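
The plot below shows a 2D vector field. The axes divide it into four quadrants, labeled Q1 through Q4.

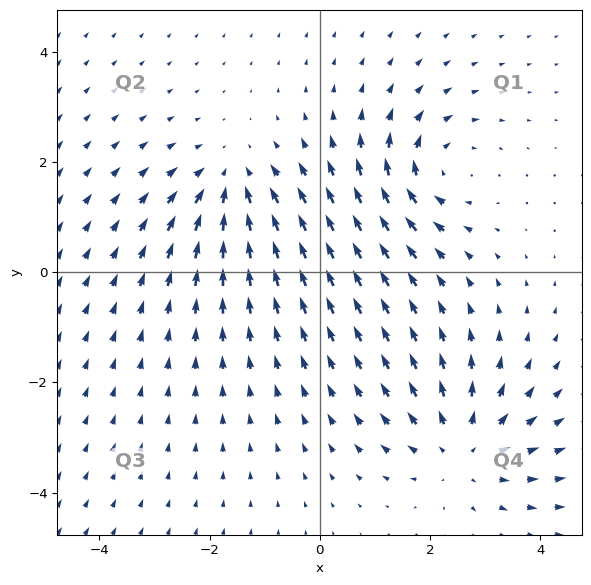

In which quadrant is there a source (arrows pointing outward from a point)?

Q4

The source sits at approximately (2.6, -3.2), which lies in quadrant Q4. The divergence there is about +4, positive as expected for a source.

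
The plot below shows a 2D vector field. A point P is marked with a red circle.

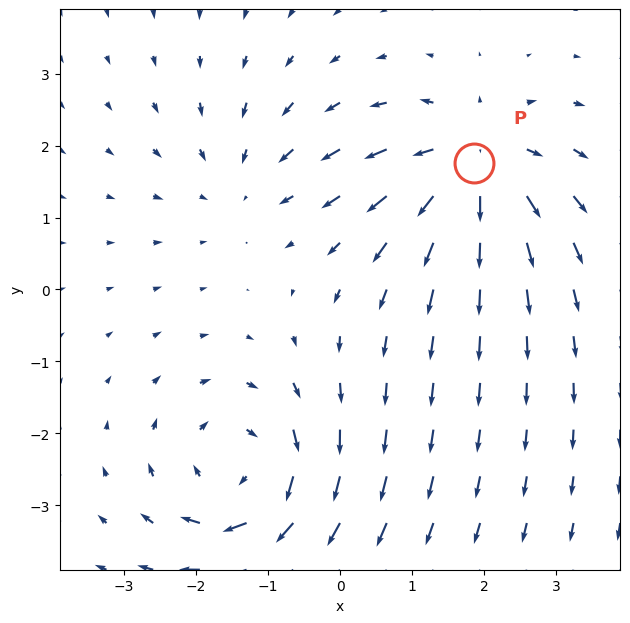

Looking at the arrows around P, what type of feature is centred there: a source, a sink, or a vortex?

source

At P (1.9, 1.8) the arrows spread outward. Divergence about +5, curl ≈0 — positive divergence with near-zero curl is a source.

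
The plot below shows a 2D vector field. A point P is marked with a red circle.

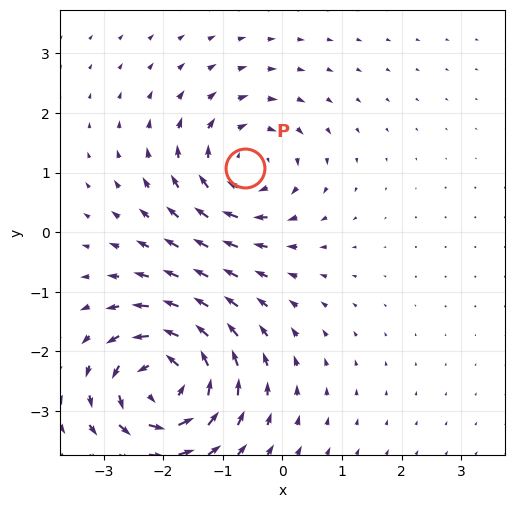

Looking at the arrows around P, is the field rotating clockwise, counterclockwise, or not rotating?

Near P at (-0.6, 1.1) the arrows circulate clockwise. The curl (z-component) there is about -3; negative curl means clockwise rotation.

clockwise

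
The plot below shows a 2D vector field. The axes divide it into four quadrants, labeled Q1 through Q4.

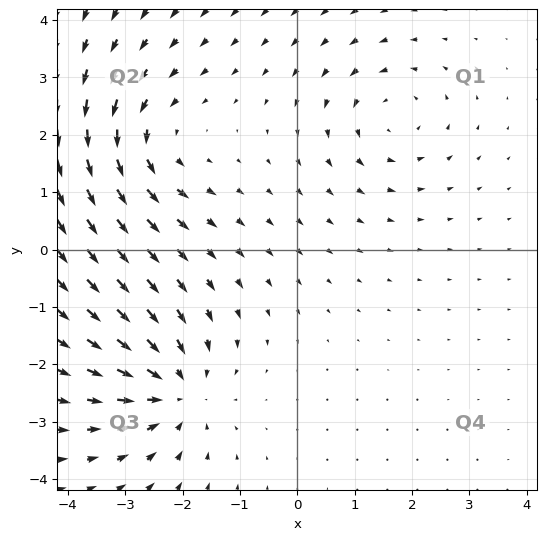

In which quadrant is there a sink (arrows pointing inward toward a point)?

The sink sits at approximately (-2.1, -2.5), which lies in quadrant Q3. The divergence there is about -5, negative as expected for a sink.

Q3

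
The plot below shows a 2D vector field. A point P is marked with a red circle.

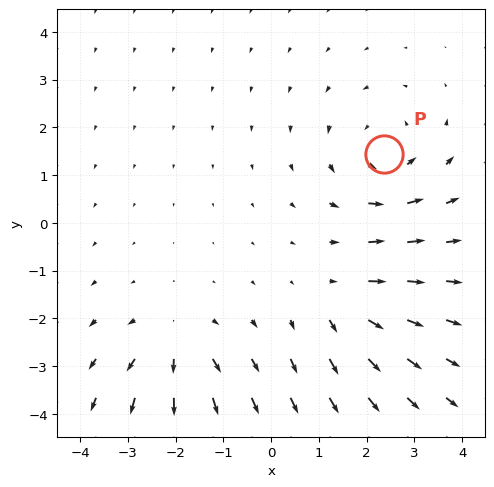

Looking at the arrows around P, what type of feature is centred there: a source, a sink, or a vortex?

At P (2.4, 1.4) the arrows circulate counterclockwise. Divergence ≈0, curl about +3 — near-zero divergence with nonzero curl is a vortex.

vortex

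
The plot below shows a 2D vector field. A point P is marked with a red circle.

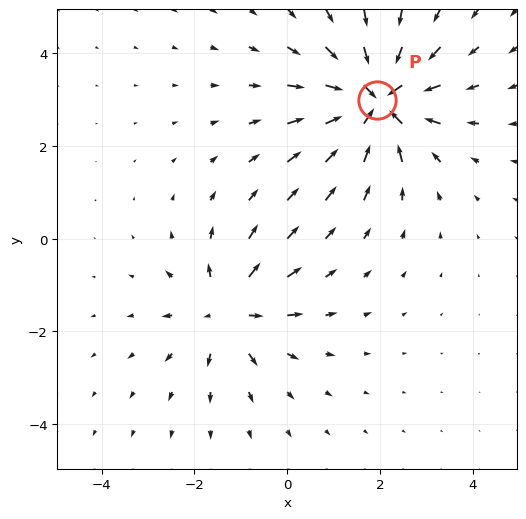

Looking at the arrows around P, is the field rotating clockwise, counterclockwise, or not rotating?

Near P at (1.9, 3.0) the arrows show no circulation. The curl there is ≈0.

not rotating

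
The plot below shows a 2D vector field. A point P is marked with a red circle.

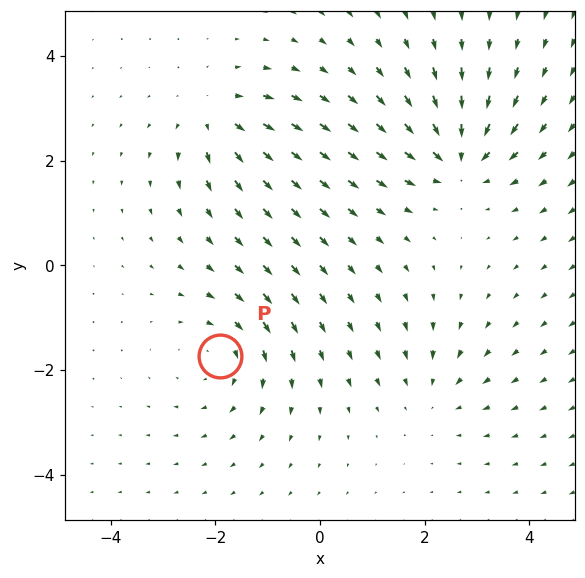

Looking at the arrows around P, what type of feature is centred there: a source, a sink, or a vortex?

vortex

At P (-1.9, -1.7) the arrows circulate clockwise. Divergence ≈0, curl about -4 — near-zero divergence with nonzero curl is a vortex.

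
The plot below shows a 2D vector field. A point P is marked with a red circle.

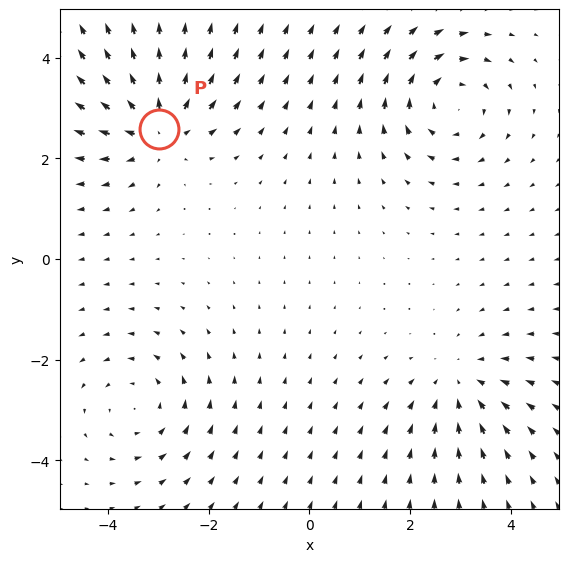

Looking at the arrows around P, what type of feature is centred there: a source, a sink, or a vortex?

At P (-3.0, 2.6) the arrows spread outward. Divergence about +4, curl ≈0 — positive divergence with near-zero curl is a source.

source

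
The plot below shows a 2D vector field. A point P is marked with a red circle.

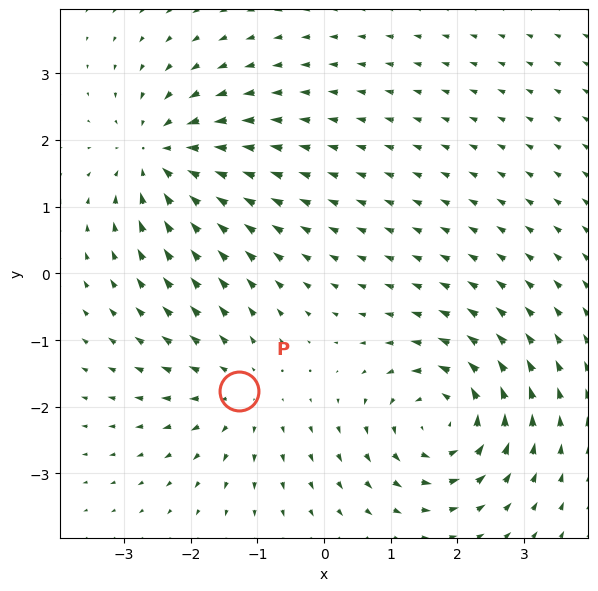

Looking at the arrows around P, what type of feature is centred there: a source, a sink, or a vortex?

source

At P (-1.3, -1.8) the arrows spread outward. Divergence about +4, curl ≈0 — positive divergence with near-zero curl is a source.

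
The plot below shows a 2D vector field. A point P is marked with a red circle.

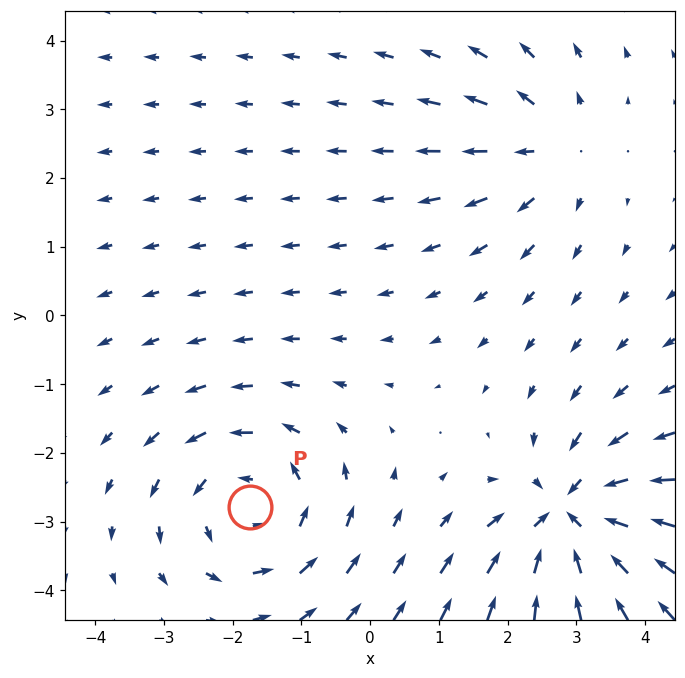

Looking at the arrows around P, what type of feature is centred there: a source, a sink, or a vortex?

At P (-1.8, -2.8) the arrows circulate counterclockwise. Divergence ≈0, curl about +4 — near-zero divergence with nonzero curl is a vortex.

vortex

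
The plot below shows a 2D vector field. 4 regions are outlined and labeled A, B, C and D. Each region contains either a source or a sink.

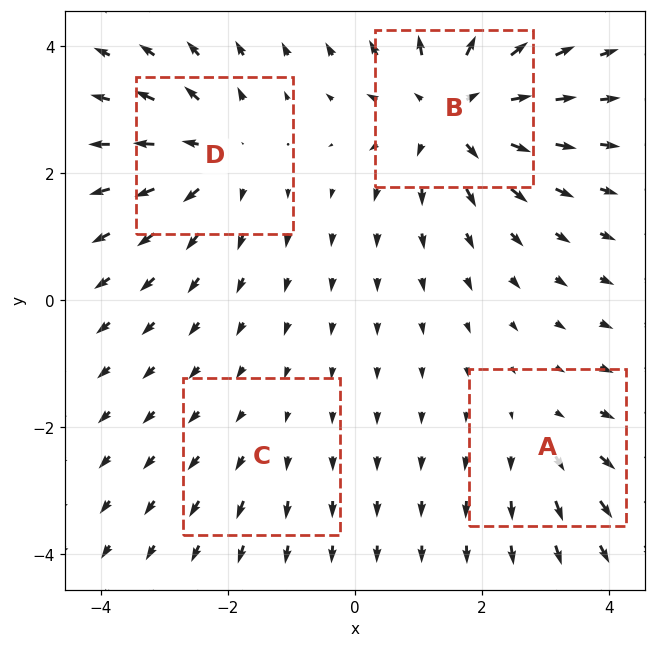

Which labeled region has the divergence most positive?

Divergence at each region's feature centre — A: about +3, B: about +6, C: about +2, D: about +5. Region B is most positive.

B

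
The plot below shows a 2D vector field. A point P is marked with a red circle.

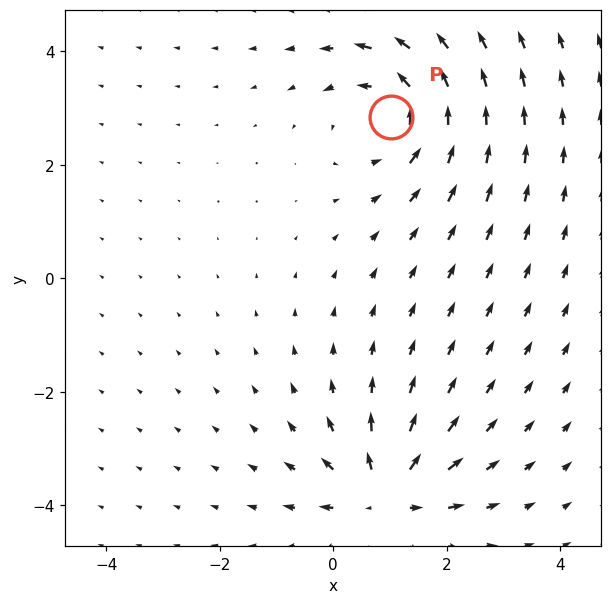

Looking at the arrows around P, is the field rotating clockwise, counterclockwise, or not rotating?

counterclockwise

Near P at (1.0, 2.8) the arrows circulate counterclockwise. The curl (z-component) there is about +3; positive curl means counterclockwise rotation.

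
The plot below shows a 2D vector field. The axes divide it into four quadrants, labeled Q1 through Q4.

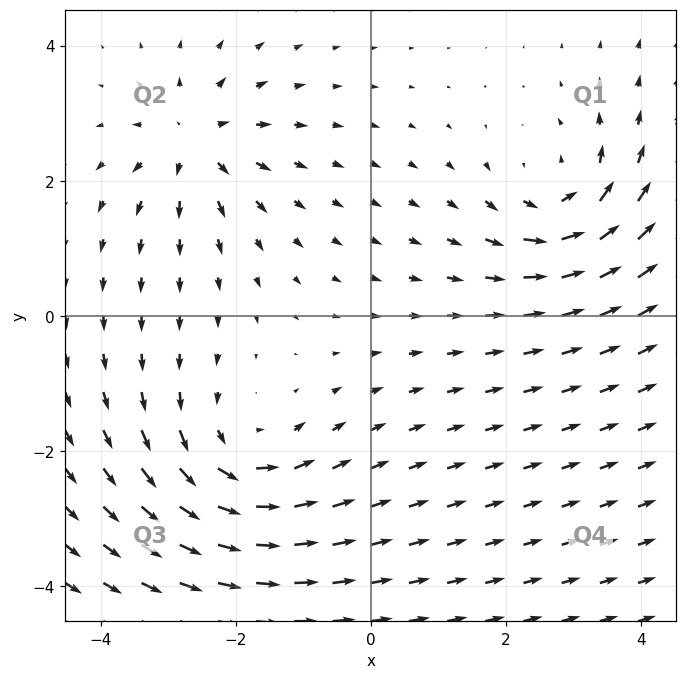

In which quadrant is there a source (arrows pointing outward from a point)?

The source sits at approximately (-2.6, 2.6), which lies in quadrant Q2. The divergence there is about +4, positive as expected for a source.

Q2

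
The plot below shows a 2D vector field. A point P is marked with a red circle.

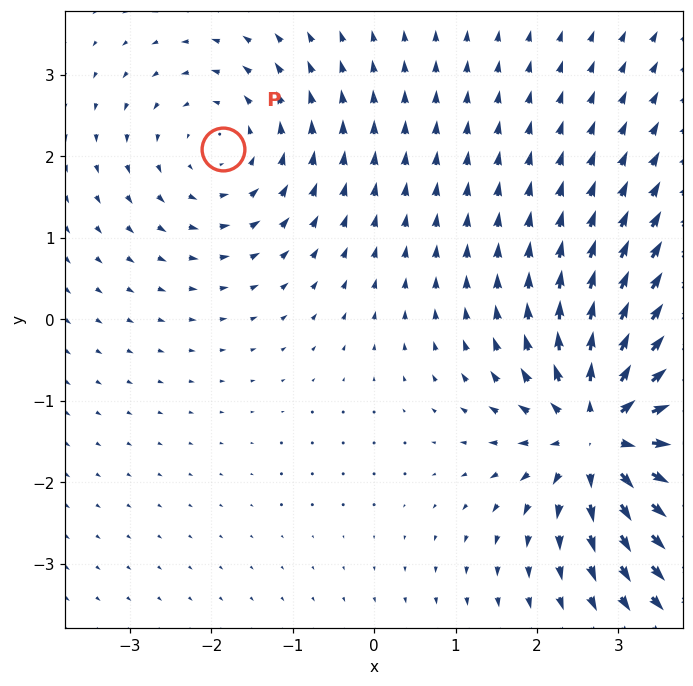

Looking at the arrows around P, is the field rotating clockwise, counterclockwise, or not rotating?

Near P at (-1.9, 2.1) the arrows circulate counterclockwise. The curl (z-component) there is about +3; positive curl means counterclockwise rotation.

counterclockwise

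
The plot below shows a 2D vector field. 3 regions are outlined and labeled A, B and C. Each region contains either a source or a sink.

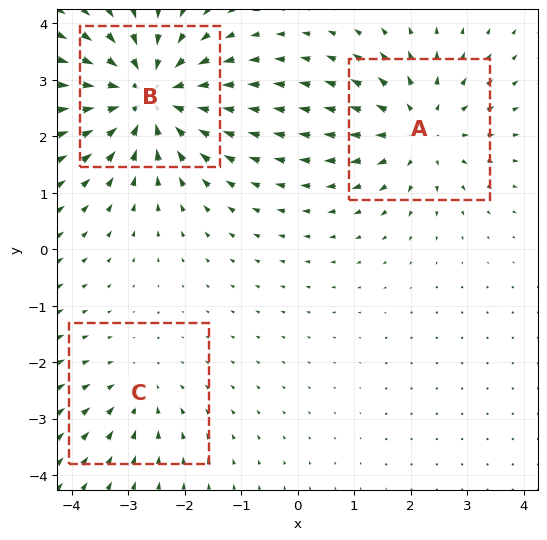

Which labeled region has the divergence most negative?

B

Divergence at each region's feature centre — A: about +3, B: about -5, C: about -2. Region B is most negative.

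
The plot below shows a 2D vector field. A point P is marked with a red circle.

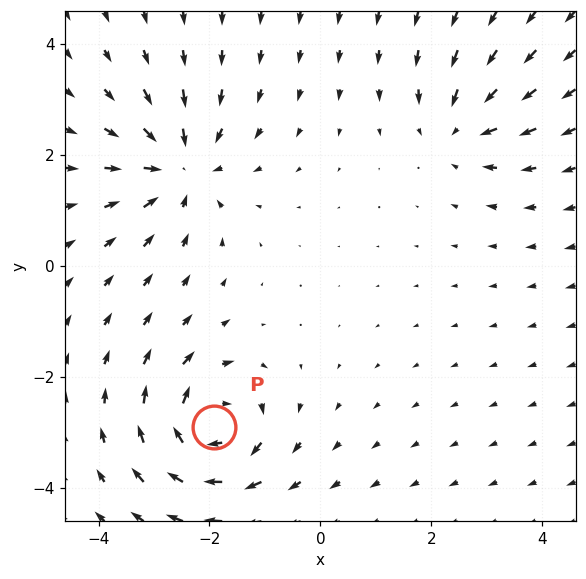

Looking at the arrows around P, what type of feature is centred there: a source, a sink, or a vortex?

vortex

At P (-1.9, -2.9) the arrows circulate clockwise. Divergence ≈0, curl about -7 — near-zero divergence with nonzero curl is a vortex.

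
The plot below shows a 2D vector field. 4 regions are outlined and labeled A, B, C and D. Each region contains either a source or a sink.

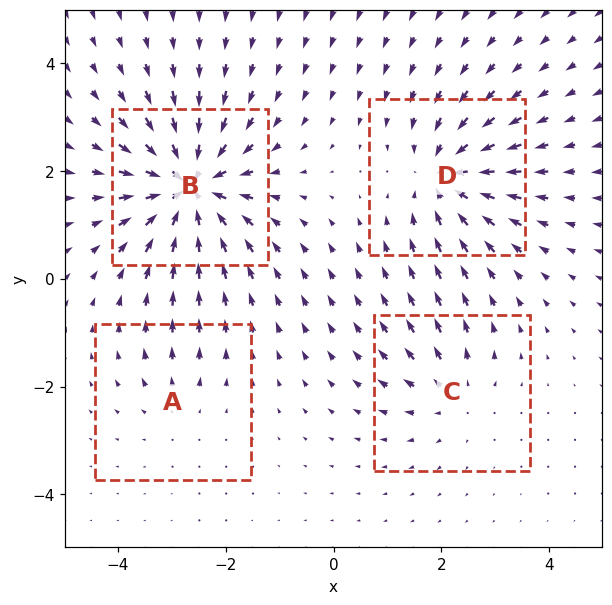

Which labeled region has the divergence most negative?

B

Divergence at each region's feature centre — A: about +2, B: about -9, C: about +4, D: about -6. Region B is most negative.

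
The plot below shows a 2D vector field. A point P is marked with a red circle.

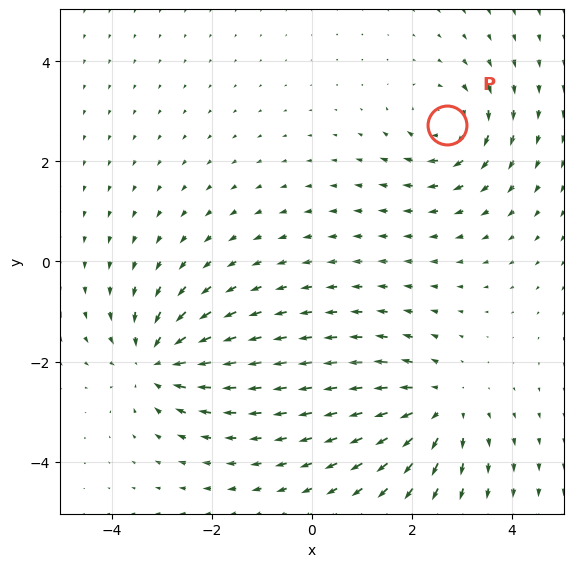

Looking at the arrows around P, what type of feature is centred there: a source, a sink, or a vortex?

vortex

At P (2.7, 2.7) the arrows circulate clockwise. Divergence ≈0, curl about -4 — near-zero divergence with nonzero curl is a vortex.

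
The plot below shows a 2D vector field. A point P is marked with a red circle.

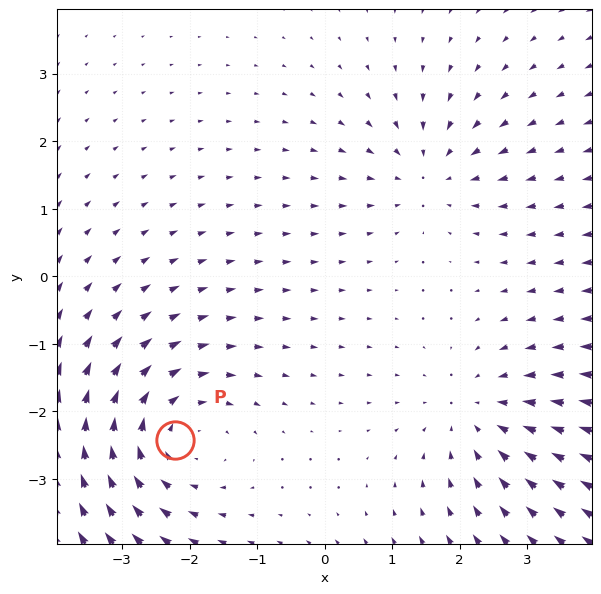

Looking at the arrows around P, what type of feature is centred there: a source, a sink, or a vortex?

vortex

At P (-2.2, -2.4) the arrows circulate clockwise. Divergence ≈0, curl about -3 — near-zero divergence with nonzero curl is a vortex.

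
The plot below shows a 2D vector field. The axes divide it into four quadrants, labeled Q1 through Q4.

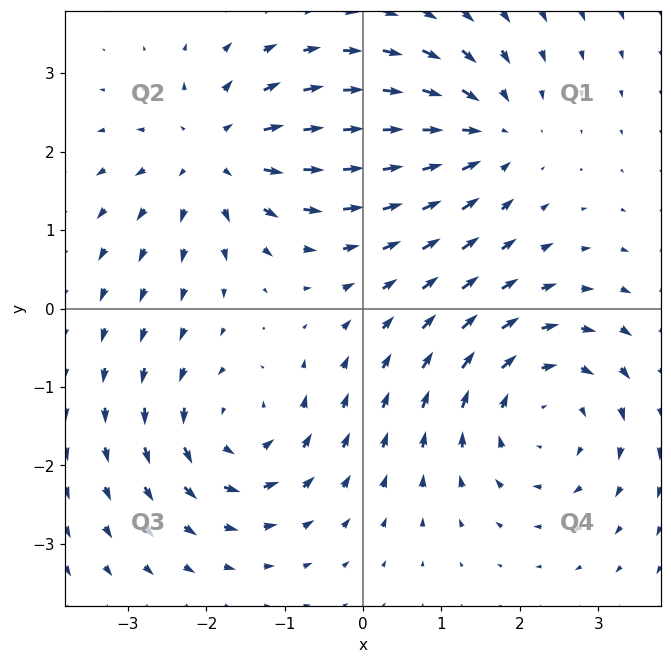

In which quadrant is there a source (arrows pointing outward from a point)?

The source sits at approximately (-1.9, 2.0), which lies in quadrant Q2. The divergence there is about +4, positive as expected for a source.

Q2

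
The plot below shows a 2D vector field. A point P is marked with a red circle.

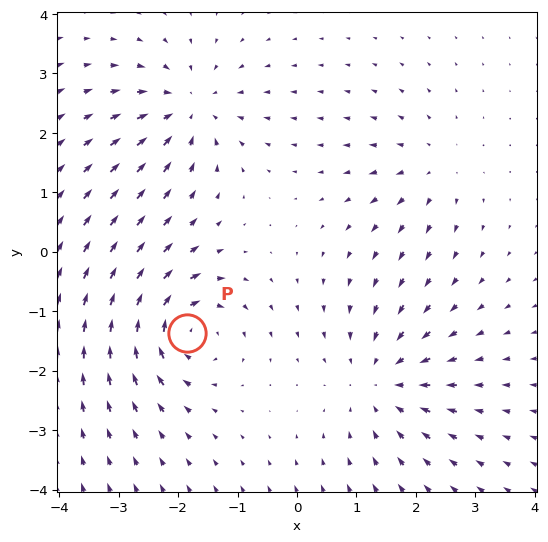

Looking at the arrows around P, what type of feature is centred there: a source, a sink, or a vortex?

At P (-1.8, -1.4) the arrows circulate clockwise. Divergence ≈0, curl about -7 — near-zero divergence with nonzero curl is a vortex.

vortex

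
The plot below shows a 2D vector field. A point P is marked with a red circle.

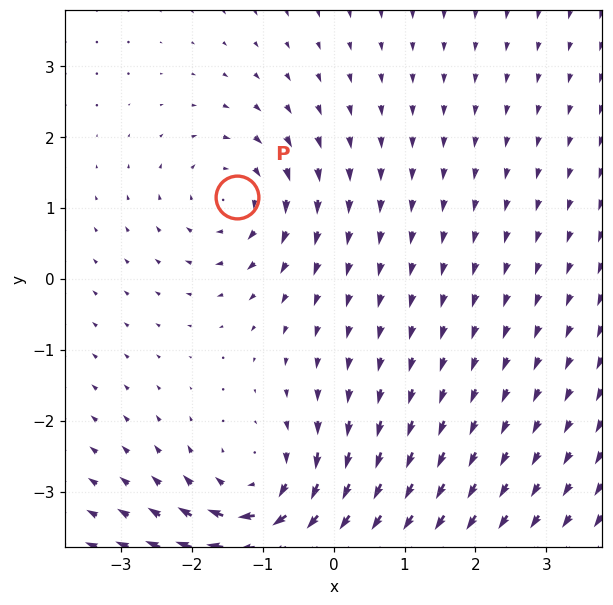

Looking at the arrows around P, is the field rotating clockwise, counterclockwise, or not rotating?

Near P at (-1.4, 1.2) the arrows circulate clockwise. The curl (z-component) there is about -3; negative curl means clockwise rotation.

clockwise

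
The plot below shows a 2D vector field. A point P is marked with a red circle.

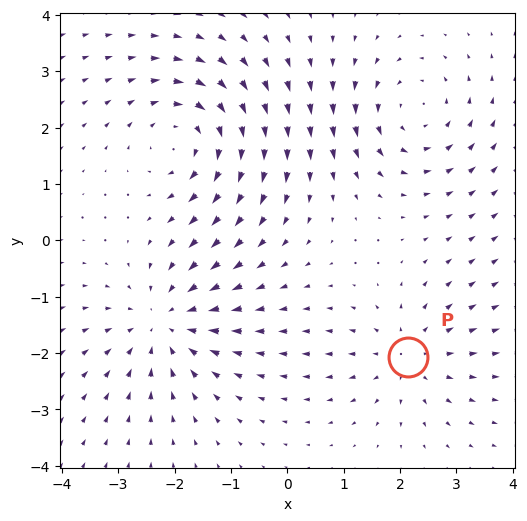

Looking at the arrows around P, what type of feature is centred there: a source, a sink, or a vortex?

source

At P (2.1, -2.1) the arrows spread outward. Divergence about +3, curl ≈0 — positive divergence with near-zero curl is a source.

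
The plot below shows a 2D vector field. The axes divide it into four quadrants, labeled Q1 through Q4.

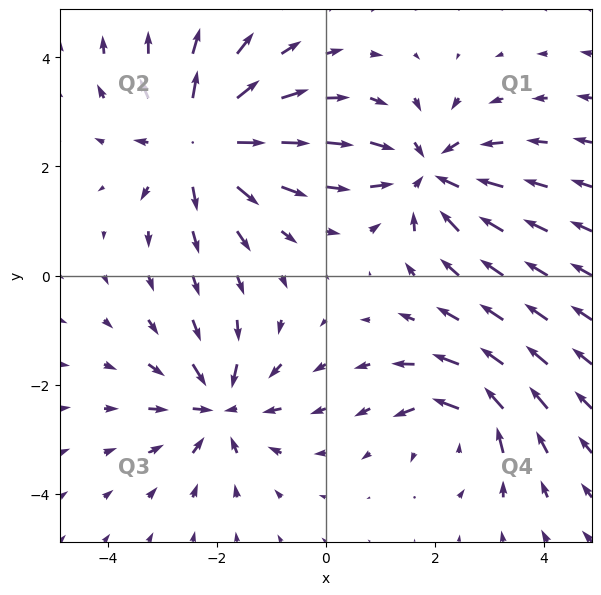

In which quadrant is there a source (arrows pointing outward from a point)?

Q2

The source sits at approximately (-2.3, 2.5), which lies in quadrant Q2. The divergence there is about +4, positive as expected for a source.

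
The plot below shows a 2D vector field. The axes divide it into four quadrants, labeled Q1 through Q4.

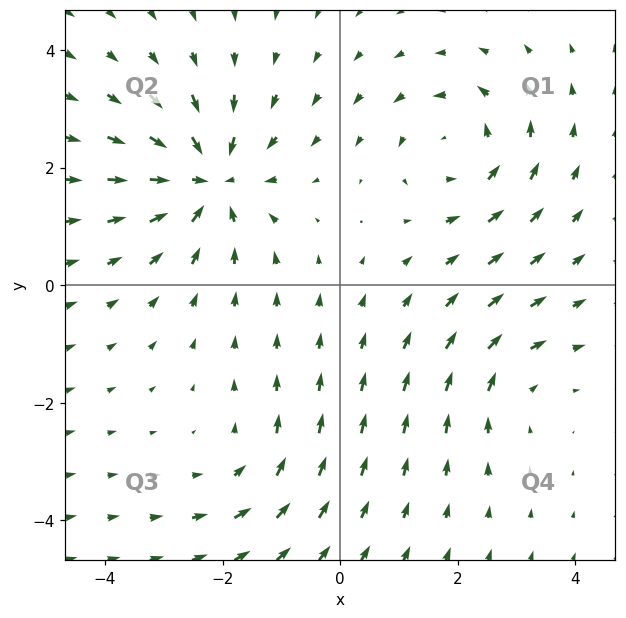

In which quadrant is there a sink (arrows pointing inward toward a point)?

Q2

The sink sits at approximately (-2.2, 1.8), which lies in quadrant Q2. The divergence there is about -6, negative as expected for a sink.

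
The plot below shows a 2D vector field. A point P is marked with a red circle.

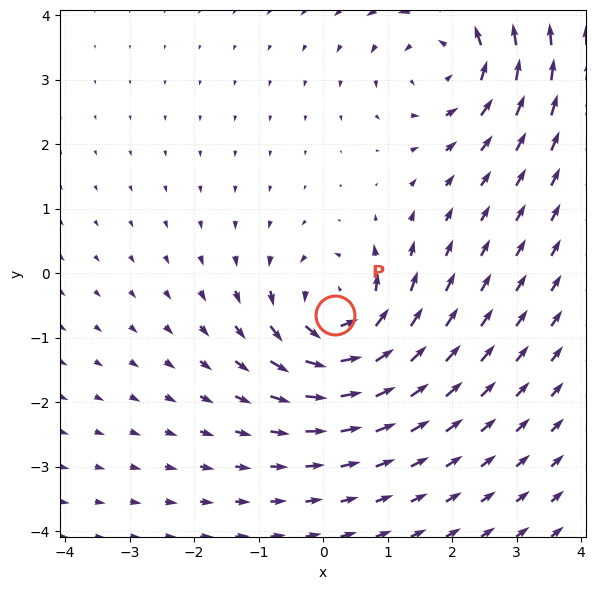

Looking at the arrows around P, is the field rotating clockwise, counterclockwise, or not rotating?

counterclockwise

Near P at (0.2, -0.6) the arrows circulate counterclockwise. The curl (z-component) there is about +7; positive curl means counterclockwise rotation.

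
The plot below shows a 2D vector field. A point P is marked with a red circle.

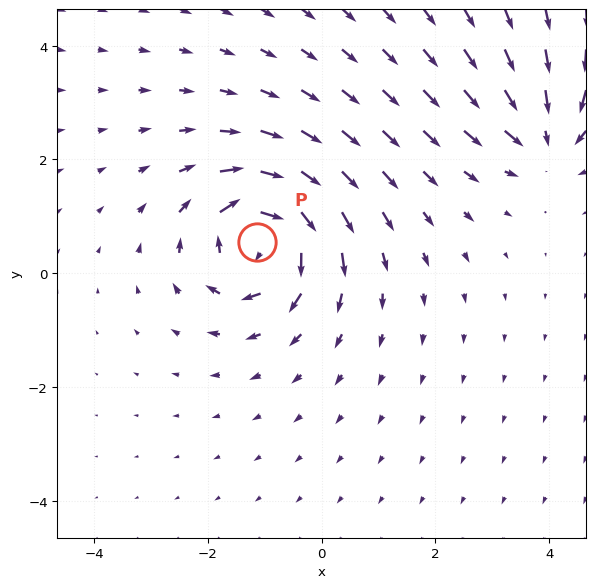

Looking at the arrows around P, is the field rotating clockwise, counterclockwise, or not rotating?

Near P at (-1.1, 0.6) the arrows circulate clockwise. The curl (z-component) there is about -6; negative curl means clockwise rotation.

clockwise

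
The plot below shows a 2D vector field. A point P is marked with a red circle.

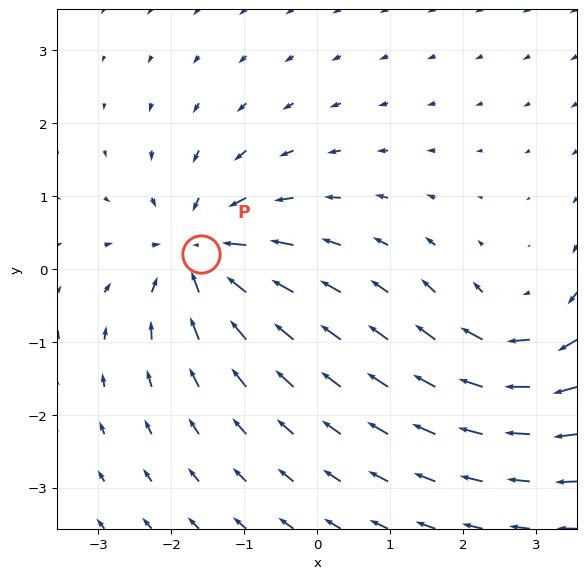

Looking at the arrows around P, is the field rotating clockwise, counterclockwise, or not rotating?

not rotating

Near P at (-1.6, 0.2) the arrows show no circulation. The curl there is ≈0.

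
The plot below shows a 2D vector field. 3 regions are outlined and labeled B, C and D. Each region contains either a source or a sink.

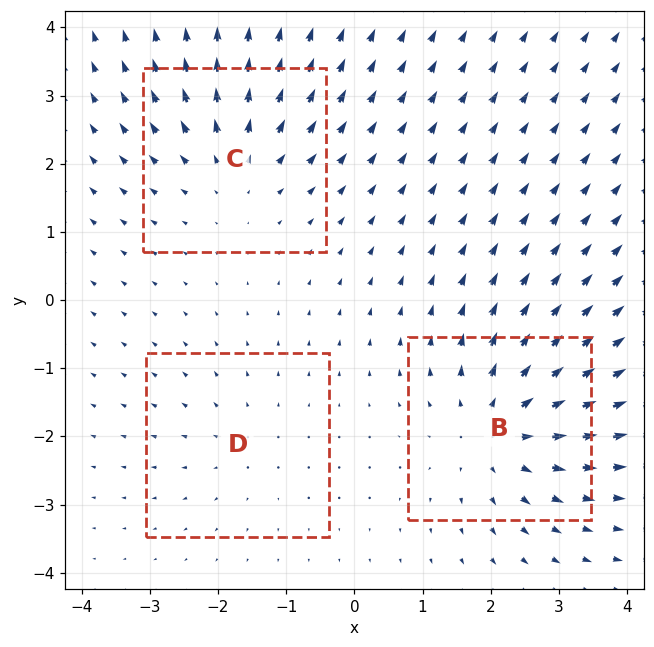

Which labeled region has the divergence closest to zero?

Divergence at each region's feature centre — B: about +4, C: about +3, D: about +2. Region D is closest to zero.

D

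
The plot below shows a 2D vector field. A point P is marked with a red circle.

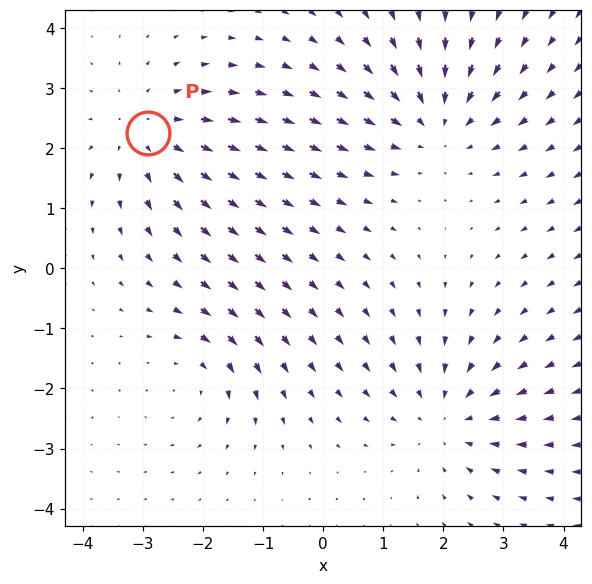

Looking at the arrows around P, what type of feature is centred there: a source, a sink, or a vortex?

At P (-2.9, 2.2) the arrows spread outward. Divergence about +3, curl ≈0 — positive divergence with near-zero curl is a source.

source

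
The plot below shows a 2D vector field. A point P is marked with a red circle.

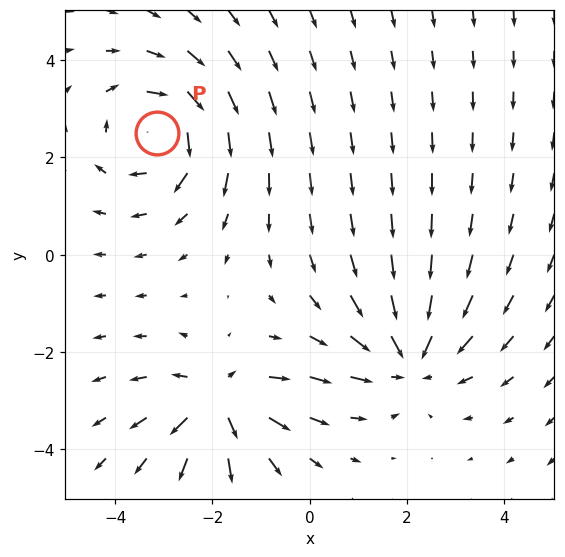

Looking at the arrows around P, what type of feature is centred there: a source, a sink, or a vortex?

vortex

At P (-3.1, 2.5) the arrows circulate clockwise. Divergence ≈0, curl about -4 — near-zero divergence with nonzero curl is a vortex.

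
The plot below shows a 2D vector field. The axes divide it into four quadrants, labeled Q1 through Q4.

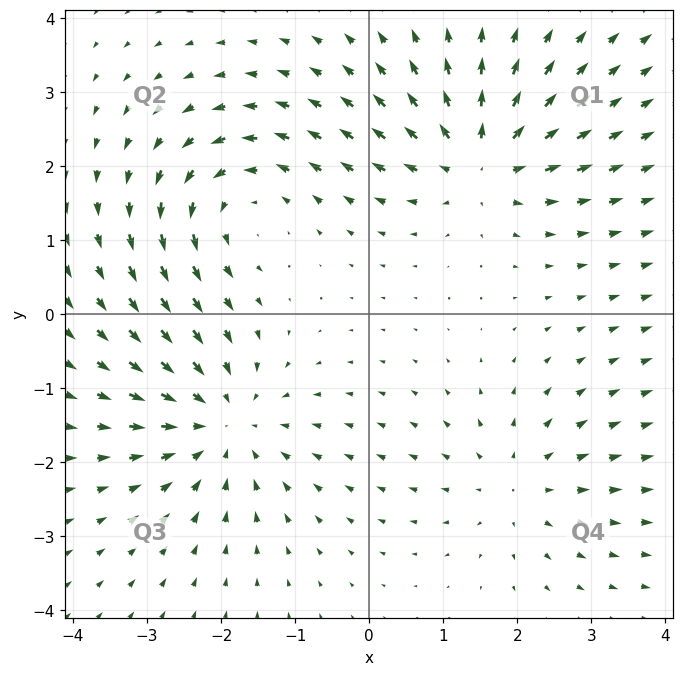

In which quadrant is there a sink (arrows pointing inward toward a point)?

Q3

The sink sits at approximately (-2.0, -1.5), which lies in quadrant Q3. The divergence there is about -4, negative as expected for a sink.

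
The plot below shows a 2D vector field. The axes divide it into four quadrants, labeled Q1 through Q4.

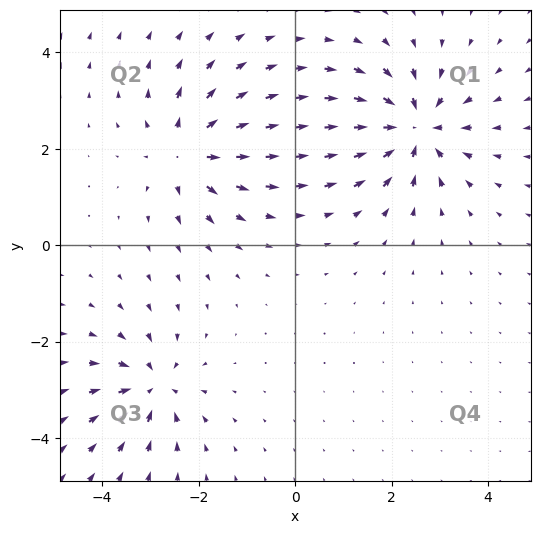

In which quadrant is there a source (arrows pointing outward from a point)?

The source sits at approximately (-2.2, 1.9), which lies in quadrant Q2. The divergence there is about +5, positive as expected for a source.

Q2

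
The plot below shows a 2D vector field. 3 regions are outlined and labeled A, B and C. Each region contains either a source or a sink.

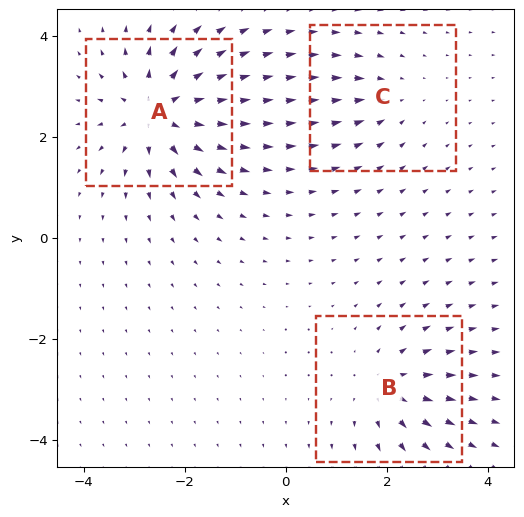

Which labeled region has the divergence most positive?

A

Divergence at each region's feature centre — A: about +6, B: about +4, C: about -2. Region A is most positive.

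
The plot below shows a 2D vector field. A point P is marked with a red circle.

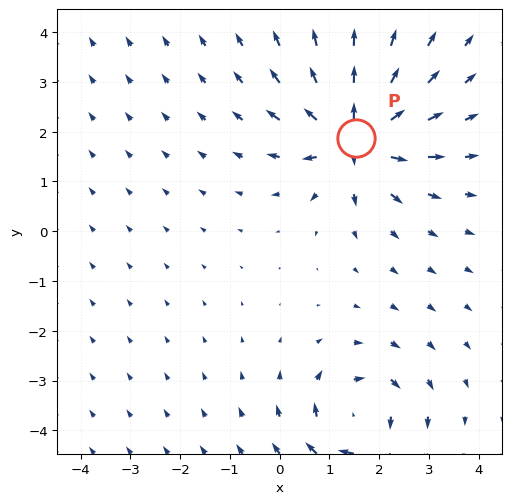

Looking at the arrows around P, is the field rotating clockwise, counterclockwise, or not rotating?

not rotating

Near P at (1.5, 1.9) the arrows show no circulation. The curl there is ≈0.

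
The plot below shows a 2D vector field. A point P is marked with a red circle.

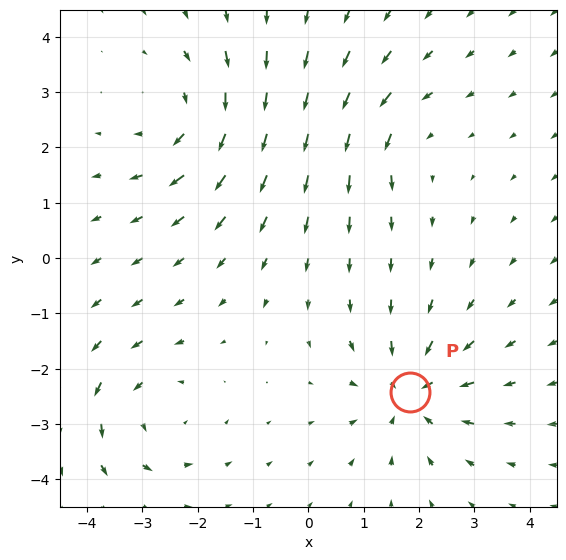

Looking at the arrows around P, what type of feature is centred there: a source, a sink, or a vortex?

sink

At P (1.8, -2.4) the arrows converge inward. Divergence about -5, curl ≈0 — negative divergence with near-zero curl is a sink.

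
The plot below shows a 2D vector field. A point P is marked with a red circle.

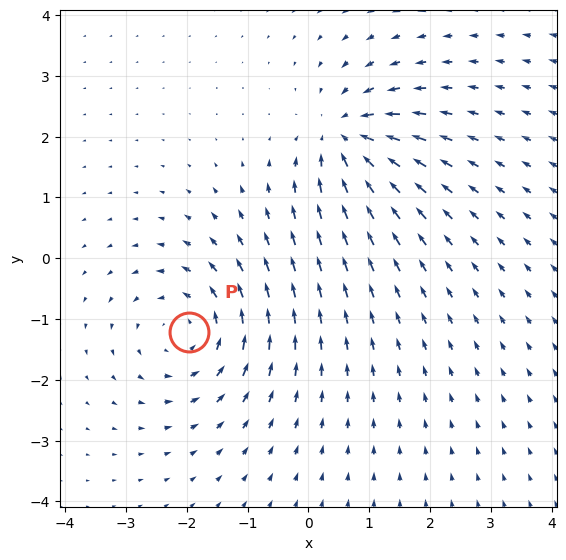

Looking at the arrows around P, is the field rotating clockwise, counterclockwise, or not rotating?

Near P at (-2.0, -1.2) the arrows circulate counterclockwise. The curl (z-component) there is about +4; positive curl means counterclockwise rotation.

counterclockwise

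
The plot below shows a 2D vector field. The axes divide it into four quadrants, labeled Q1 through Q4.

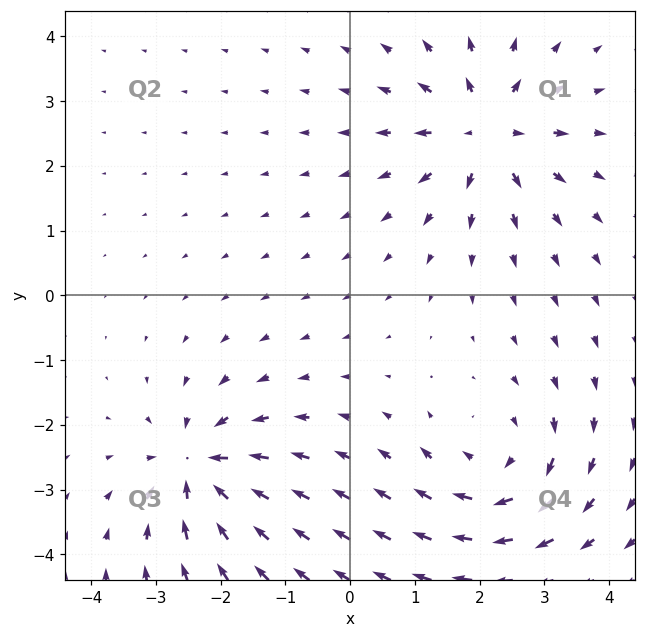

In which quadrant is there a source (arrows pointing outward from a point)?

Q1

The source sits at approximately (2.1, 2.5), which lies in quadrant Q1. The divergence there is about +5, positive as expected for a source.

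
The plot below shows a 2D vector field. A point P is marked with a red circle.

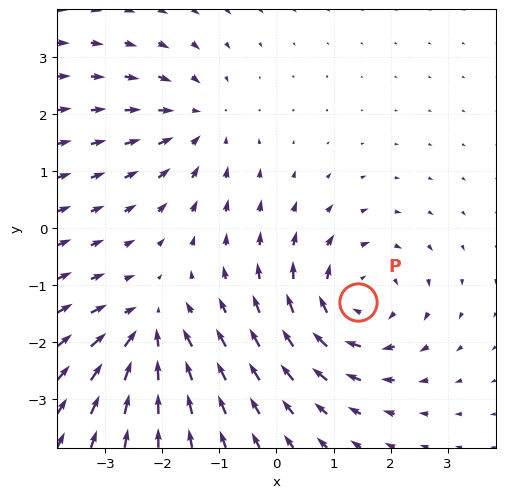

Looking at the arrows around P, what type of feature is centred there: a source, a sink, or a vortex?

At P (1.4, -1.3) the arrows circulate clockwise. Divergence ≈0, curl about -4 — near-zero divergence with nonzero curl is a vortex.

vortex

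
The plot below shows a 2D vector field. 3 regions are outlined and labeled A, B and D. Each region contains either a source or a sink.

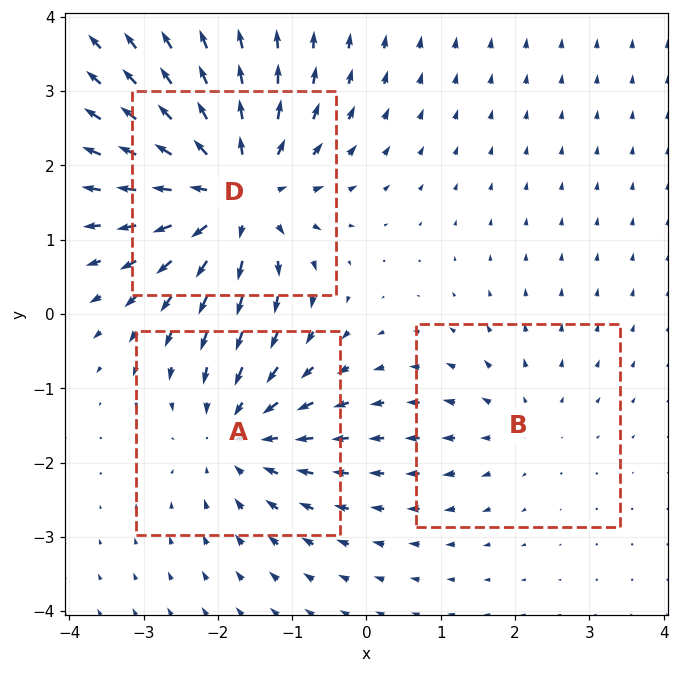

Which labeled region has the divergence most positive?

D

Divergence at each region's feature centre — A: about -3, B: about +2, D: about +5. Region D is most positive.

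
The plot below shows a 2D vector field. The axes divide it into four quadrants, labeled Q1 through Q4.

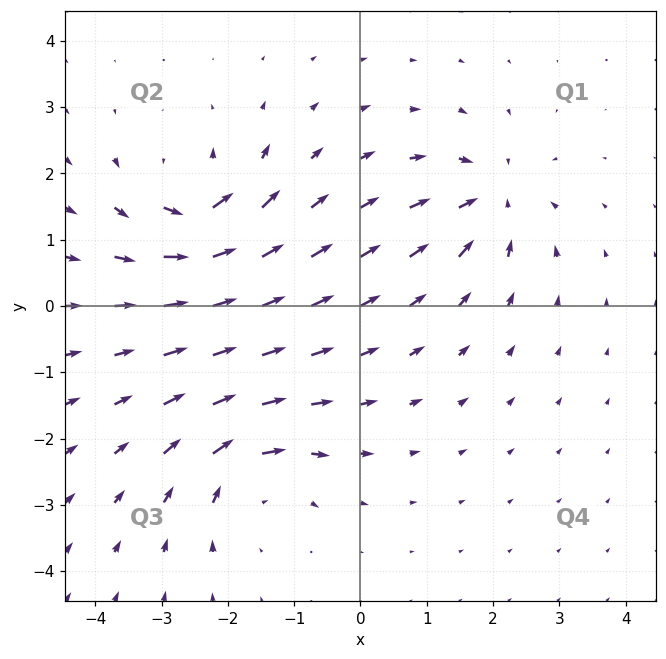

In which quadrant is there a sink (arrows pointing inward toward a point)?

The sink sits at approximately (2.0, 1.6), which lies in quadrant Q1. The divergence there is about -5, negative as expected for a sink.

Q1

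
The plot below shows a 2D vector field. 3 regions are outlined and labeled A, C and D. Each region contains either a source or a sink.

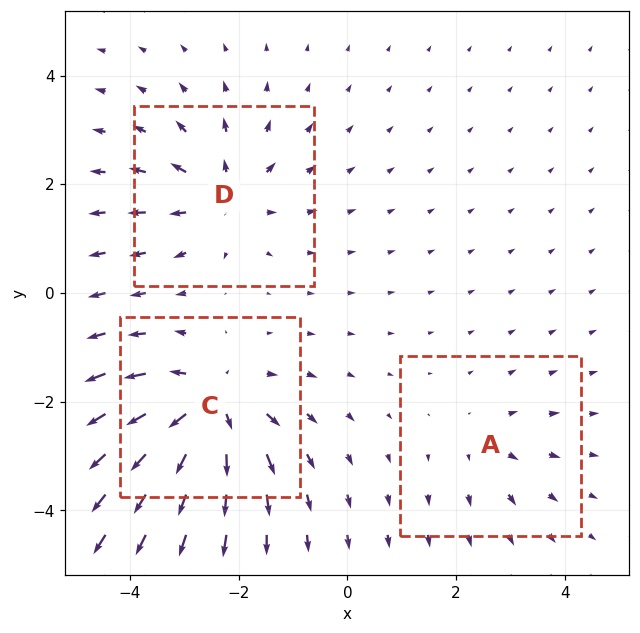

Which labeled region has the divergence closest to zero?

A

Divergence at each region's feature centre — A: about +2, C: about +5, D: about +4. Region A is closest to zero.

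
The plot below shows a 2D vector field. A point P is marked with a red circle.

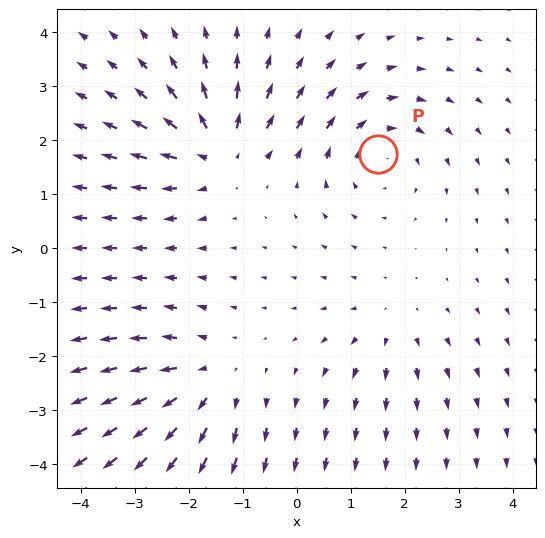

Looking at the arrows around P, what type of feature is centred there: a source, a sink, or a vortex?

vortex

At P (1.5, 1.7) the arrows circulate clockwise. Divergence ≈0, curl about -4 — near-zero divergence with nonzero curl is a vortex.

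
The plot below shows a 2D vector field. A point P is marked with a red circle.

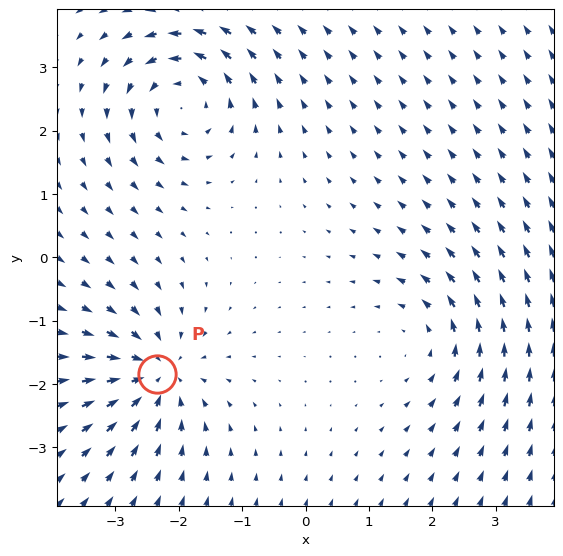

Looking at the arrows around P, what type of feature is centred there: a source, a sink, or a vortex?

At P (-2.3, -1.8) the arrows converge inward. Divergence about -5, curl ≈0 — negative divergence with near-zero curl is a sink.

sink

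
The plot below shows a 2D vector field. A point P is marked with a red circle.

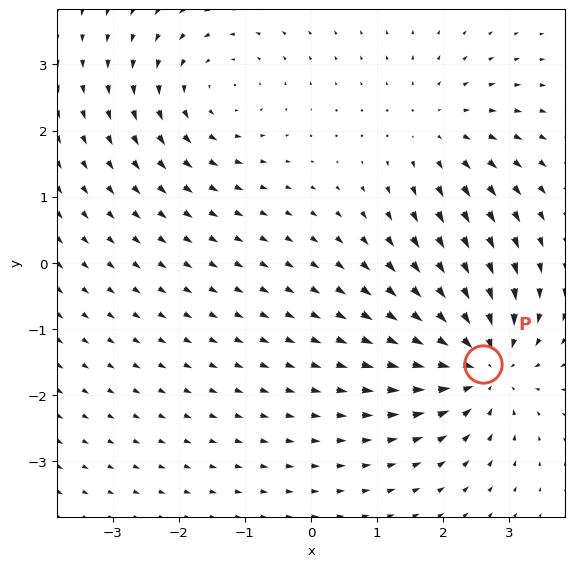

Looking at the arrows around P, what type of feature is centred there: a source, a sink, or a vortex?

sink

At P (2.6, -1.5) the arrows converge inward. Divergence about -5, curl ≈0 — negative divergence with near-zero curl is a sink.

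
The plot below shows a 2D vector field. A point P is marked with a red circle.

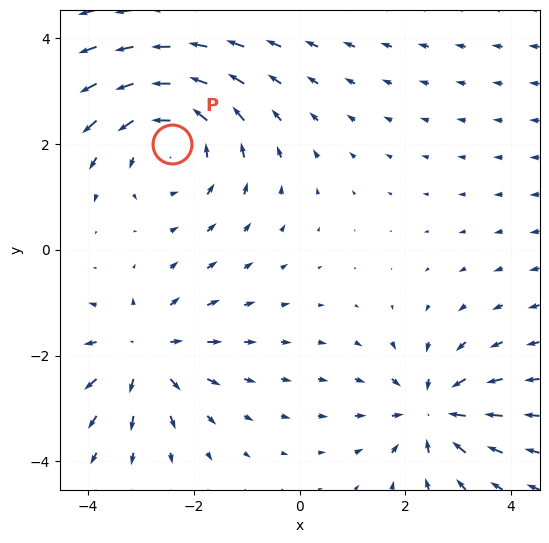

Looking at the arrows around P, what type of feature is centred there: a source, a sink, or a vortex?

At P (-2.4, 2.0) the arrows circulate counterclockwise. Divergence ≈0, curl about +3 — near-zero divergence with nonzero curl is a vortex.

vortex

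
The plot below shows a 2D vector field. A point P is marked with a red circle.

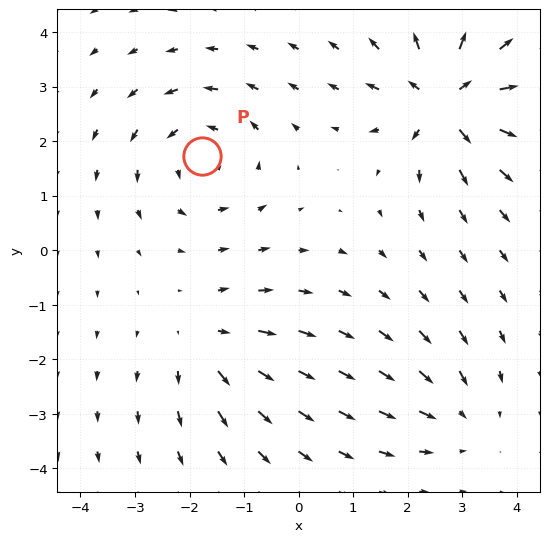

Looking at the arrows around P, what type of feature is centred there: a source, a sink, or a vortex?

At P (-1.8, 1.7) the arrows circulate counterclockwise. Divergence ≈0, curl about +4 — near-zero divergence with nonzero curl is a vortex.

vortex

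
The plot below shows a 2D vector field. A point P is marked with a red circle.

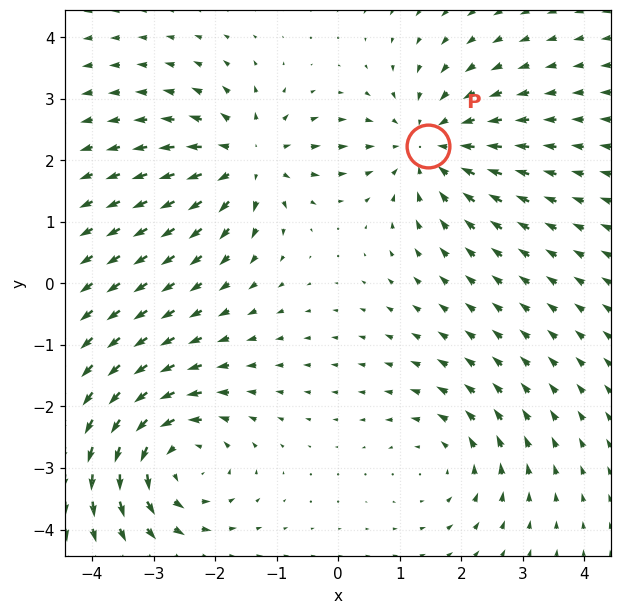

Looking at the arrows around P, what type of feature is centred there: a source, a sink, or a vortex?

sink

At P (1.5, 2.2) the arrows converge inward. Divergence about -4, curl ≈0 — negative divergence with near-zero curl is a sink.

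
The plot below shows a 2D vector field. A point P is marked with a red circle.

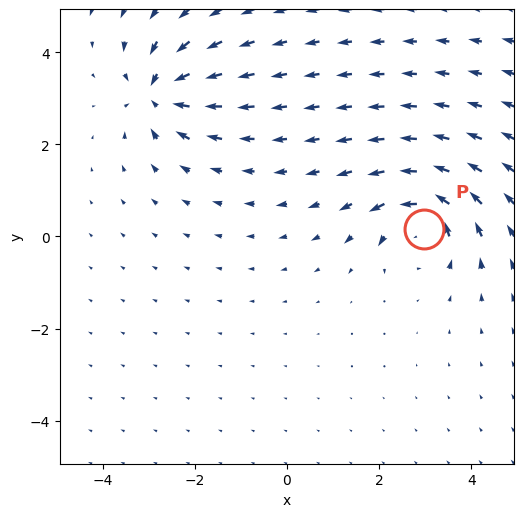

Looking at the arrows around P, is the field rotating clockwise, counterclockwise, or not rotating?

counterclockwise

Near P at (3.0, 0.2) the arrows circulate counterclockwise. The curl (z-component) there is about +5; positive curl means counterclockwise rotation.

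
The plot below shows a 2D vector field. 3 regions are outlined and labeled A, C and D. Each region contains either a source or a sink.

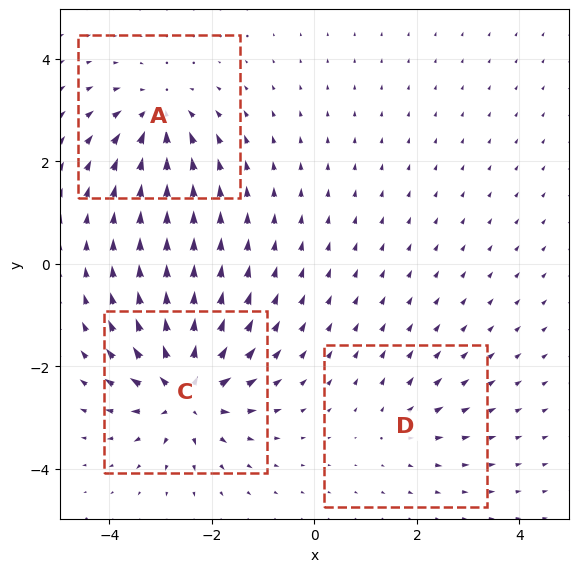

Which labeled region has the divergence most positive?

Divergence at each region's feature centre — A: about -4, C: about +6, D: about +2. Region C is most positive.

C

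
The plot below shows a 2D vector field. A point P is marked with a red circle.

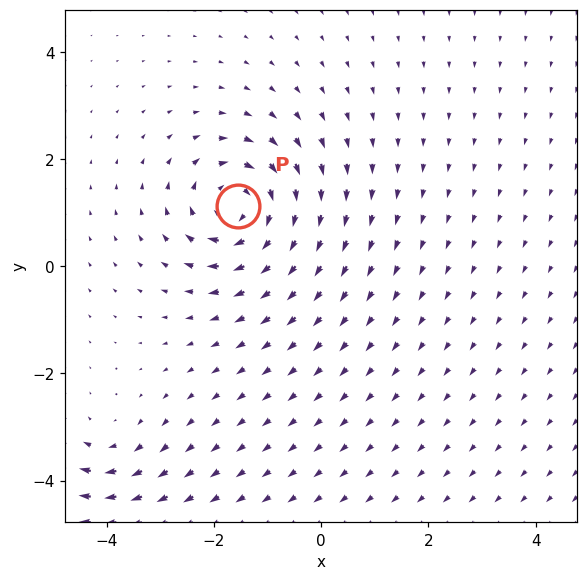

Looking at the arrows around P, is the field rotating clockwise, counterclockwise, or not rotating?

clockwise

Near P at (-1.6, 1.1) the arrows circulate clockwise. The curl (z-component) there is about -6; negative curl means clockwise rotation.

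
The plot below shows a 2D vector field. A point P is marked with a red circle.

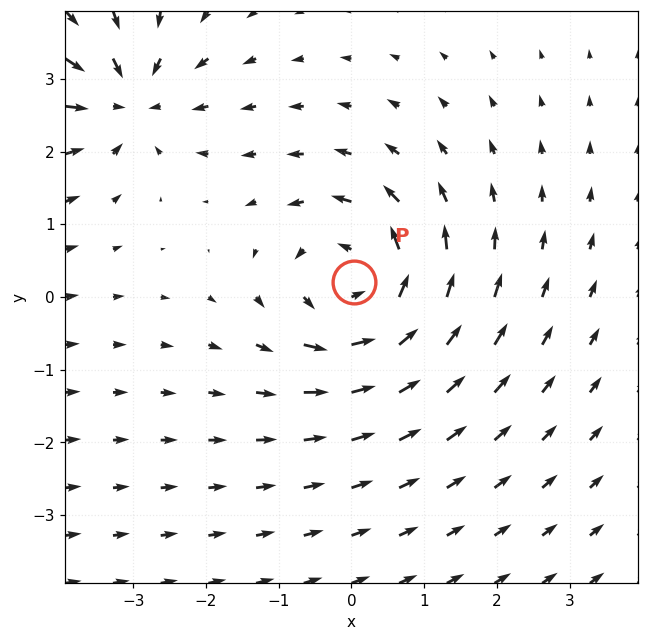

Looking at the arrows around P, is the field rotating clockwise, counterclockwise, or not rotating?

Near P at (0.0, 0.2) the arrows circulate counterclockwise. The curl (z-component) there is about +5; positive curl means counterclockwise rotation.

counterclockwise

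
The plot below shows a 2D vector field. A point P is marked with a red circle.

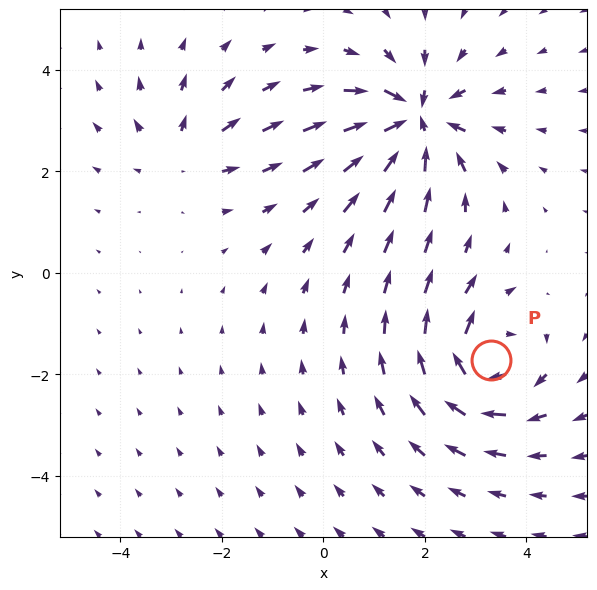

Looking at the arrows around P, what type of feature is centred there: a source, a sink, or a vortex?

vortex

At P (3.3, -1.7) the arrows circulate clockwise. Divergence ≈0, curl about -6 — near-zero divergence with nonzero curl is a vortex.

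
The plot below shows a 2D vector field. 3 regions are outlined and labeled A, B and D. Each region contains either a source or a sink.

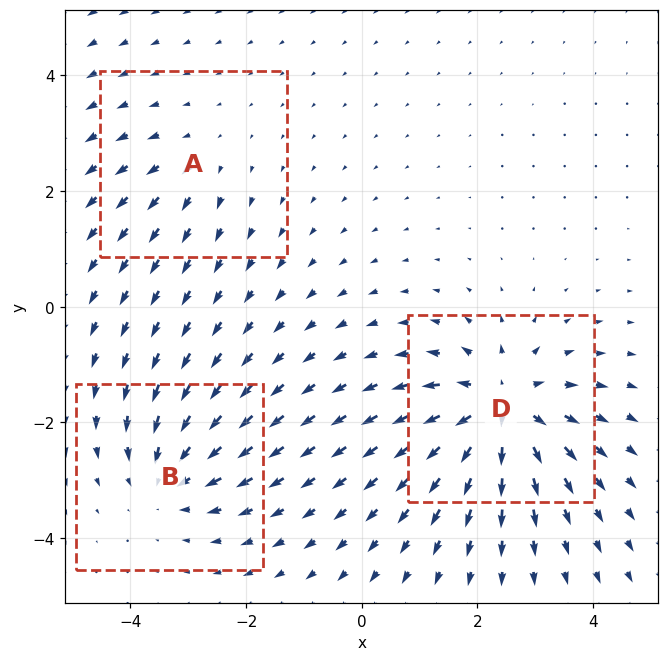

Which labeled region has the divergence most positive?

Divergence at each region's feature centre — A: about +2, B: about -3, D: about +6. Region D is most positive.

D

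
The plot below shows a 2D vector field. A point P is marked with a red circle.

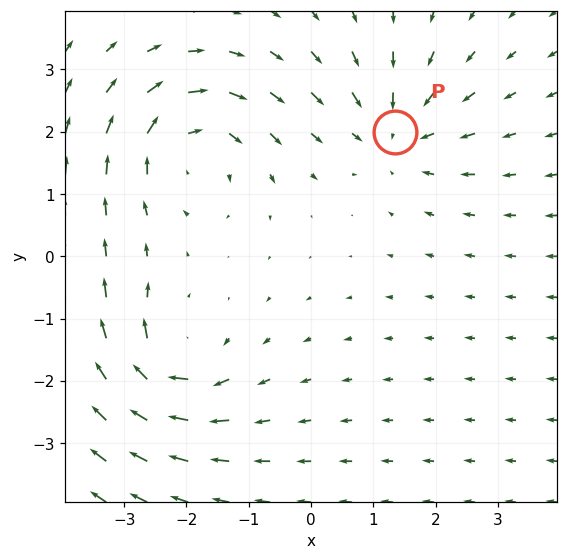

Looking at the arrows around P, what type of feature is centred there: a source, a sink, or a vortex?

sink

At P (1.4, 2.0) the arrows converge inward. Divergence about -3, curl ≈0 — negative divergence with near-zero curl is a sink.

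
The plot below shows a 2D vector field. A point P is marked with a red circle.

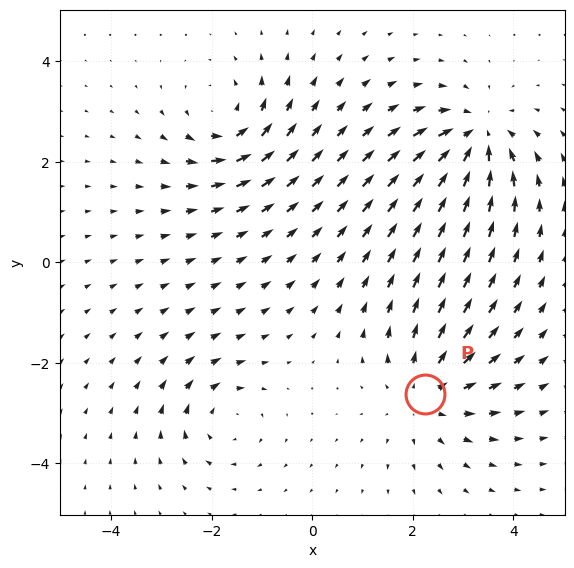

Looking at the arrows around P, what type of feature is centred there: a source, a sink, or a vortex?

source

At P (2.2, -2.6) the arrows spread outward. Divergence about +4, curl ≈0 — positive divergence with near-zero curl is a source.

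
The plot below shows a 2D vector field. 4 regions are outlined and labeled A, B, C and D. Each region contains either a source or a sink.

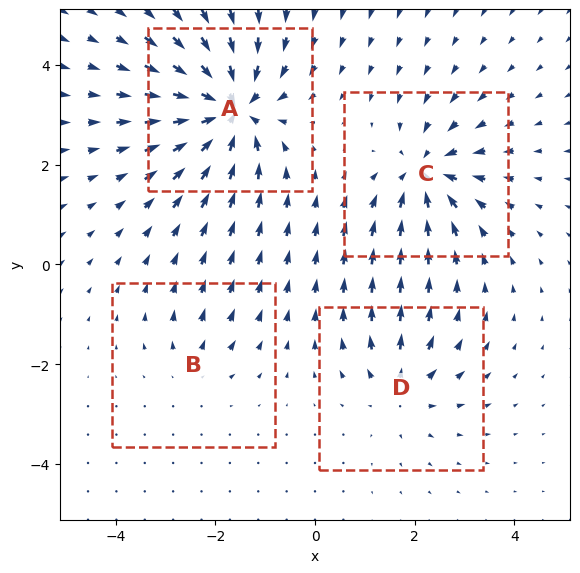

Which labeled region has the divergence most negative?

A

Divergence at each region's feature centre — A: about -8, B: about +3, C: about -6, D: about +4. Region A is most negative.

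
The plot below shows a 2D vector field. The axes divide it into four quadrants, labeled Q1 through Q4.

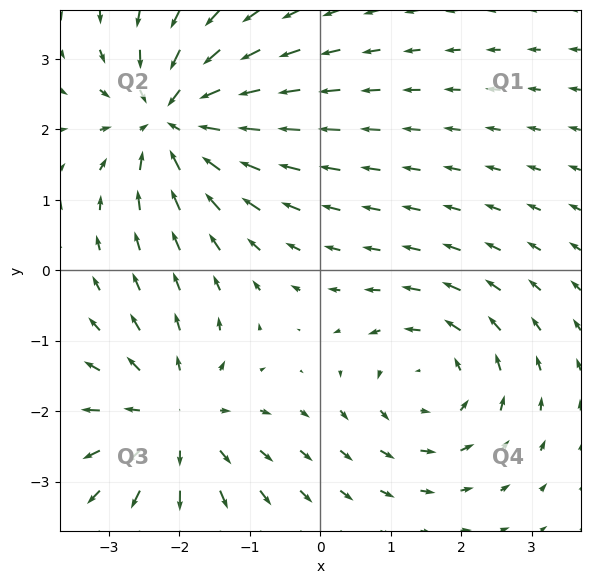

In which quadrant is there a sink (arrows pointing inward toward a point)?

The sink sits at approximately (-2.1, 2.1), which lies in quadrant Q2. The divergence there is about -4, negative as expected for a sink.

Q2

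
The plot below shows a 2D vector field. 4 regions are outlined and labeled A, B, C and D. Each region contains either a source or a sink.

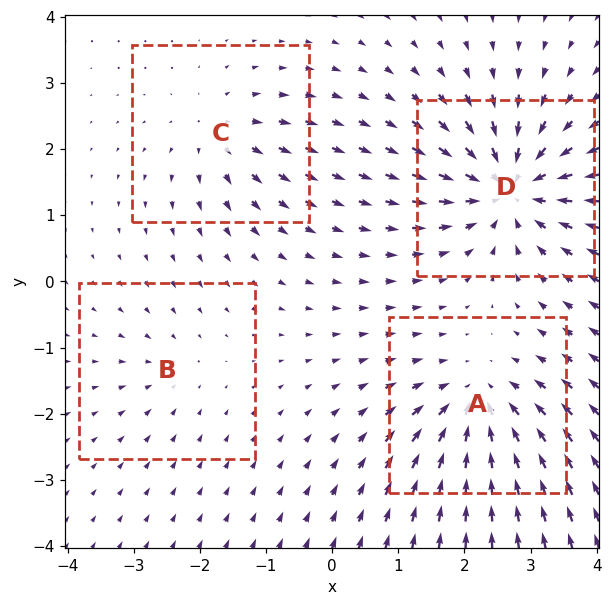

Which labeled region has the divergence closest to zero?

B

Divergence at each region's feature centre — A: about -6, B: about -2, C: about +4, D: about -8. Region B is closest to zero.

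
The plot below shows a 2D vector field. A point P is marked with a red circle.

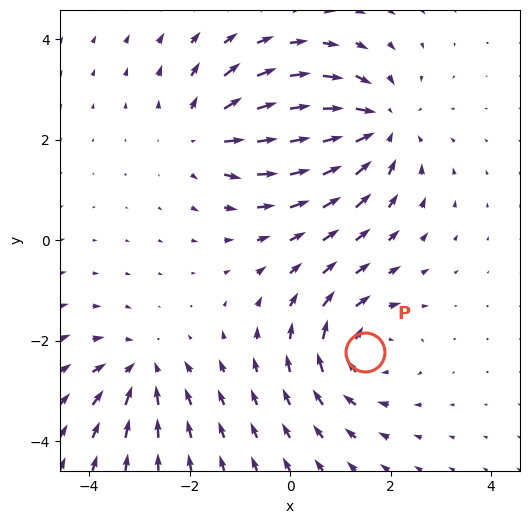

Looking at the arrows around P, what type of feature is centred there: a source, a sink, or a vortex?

vortex

At P (1.5, -2.2) the arrows circulate clockwise. Divergence ≈0, curl about -4 — near-zero divergence with nonzero curl is a vortex.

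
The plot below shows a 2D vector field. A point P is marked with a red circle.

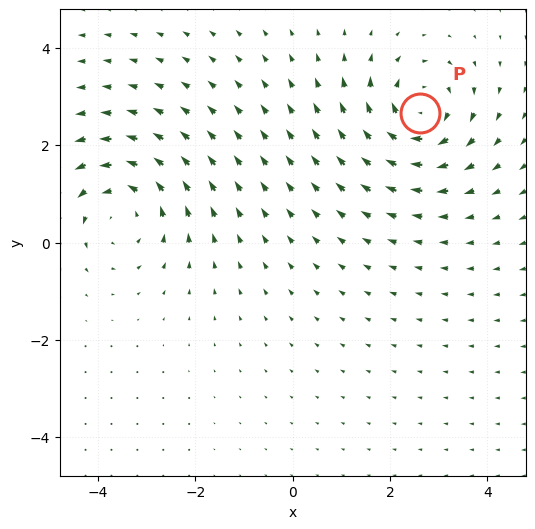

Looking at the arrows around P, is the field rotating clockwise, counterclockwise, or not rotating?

clockwise

Near P at (2.6, 2.7) the arrows circulate clockwise. The curl (z-component) there is about -3; negative curl means clockwise rotation.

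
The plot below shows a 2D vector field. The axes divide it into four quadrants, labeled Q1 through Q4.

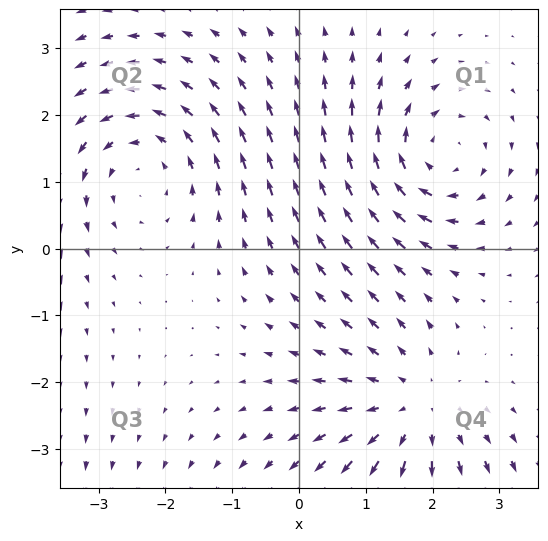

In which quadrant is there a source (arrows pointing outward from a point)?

Q4

The source sits at approximately (1.7, -2.4), which lies in quadrant Q4. The divergence there is about +4, positive as expected for a source.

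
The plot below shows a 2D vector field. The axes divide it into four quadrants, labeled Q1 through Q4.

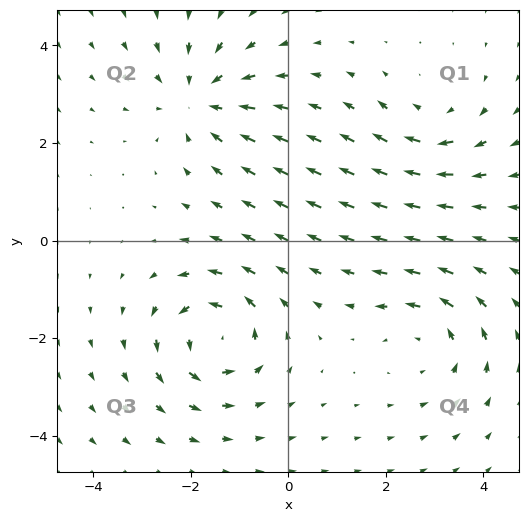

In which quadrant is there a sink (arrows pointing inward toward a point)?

The sink sits at approximately (-1.8, 2.9), which lies in quadrant Q2. The divergence there is about -4, negative as expected for a sink.

Q2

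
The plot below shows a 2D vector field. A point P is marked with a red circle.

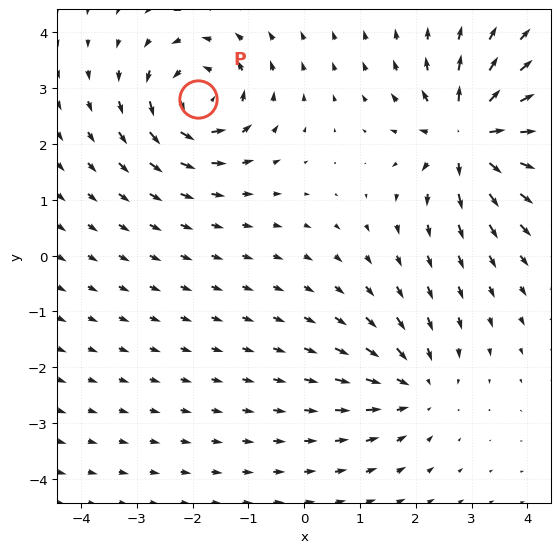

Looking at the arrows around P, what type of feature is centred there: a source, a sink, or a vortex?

vortex

At P (-1.9, 2.8) the arrows circulate counterclockwise. Divergence ≈0, curl about +6 — near-zero divergence with nonzero curl is a vortex.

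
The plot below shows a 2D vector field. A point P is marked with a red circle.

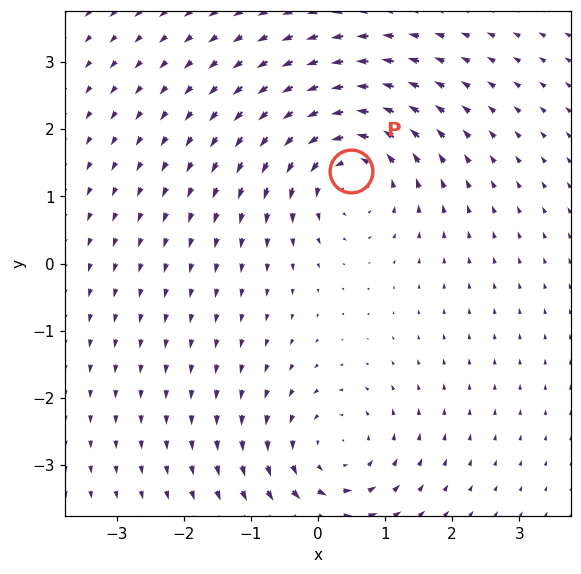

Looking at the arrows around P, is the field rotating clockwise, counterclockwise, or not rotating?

counterclockwise

Near P at (0.5, 1.4) the arrows circulate counterclockwise. The curl (z-component) there is about +5; positive curl means counterclockwise rotation.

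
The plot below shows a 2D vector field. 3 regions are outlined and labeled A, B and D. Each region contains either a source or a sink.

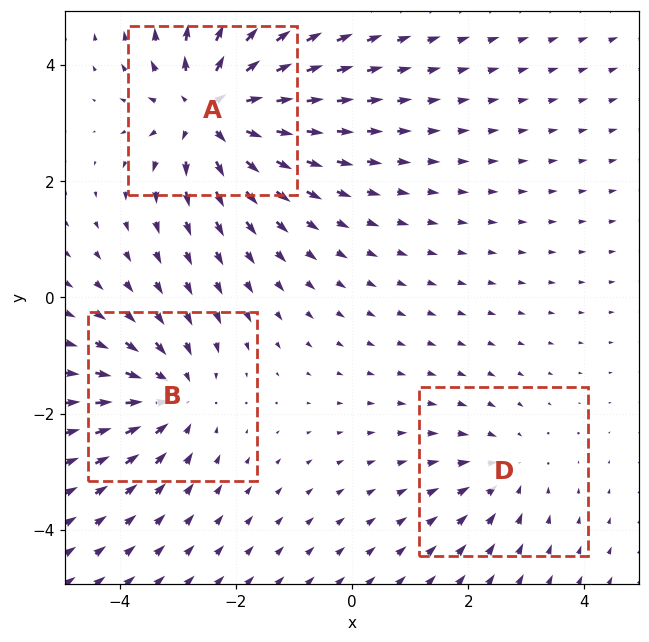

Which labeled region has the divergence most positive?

Divergence at each region's feature centre — A: about +5, B: about -3, D: about -2. Region A is most positive.

A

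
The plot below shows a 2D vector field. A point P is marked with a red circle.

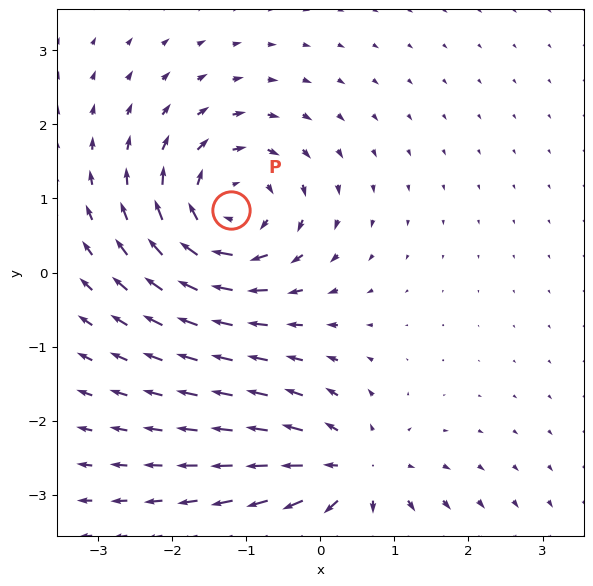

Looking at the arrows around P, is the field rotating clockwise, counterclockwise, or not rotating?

Near P at (-1.2, 0.8) the arrows circulate clockwise. The curl (z-component) there is about -6; negative curl means clockwise rotation.

clockwise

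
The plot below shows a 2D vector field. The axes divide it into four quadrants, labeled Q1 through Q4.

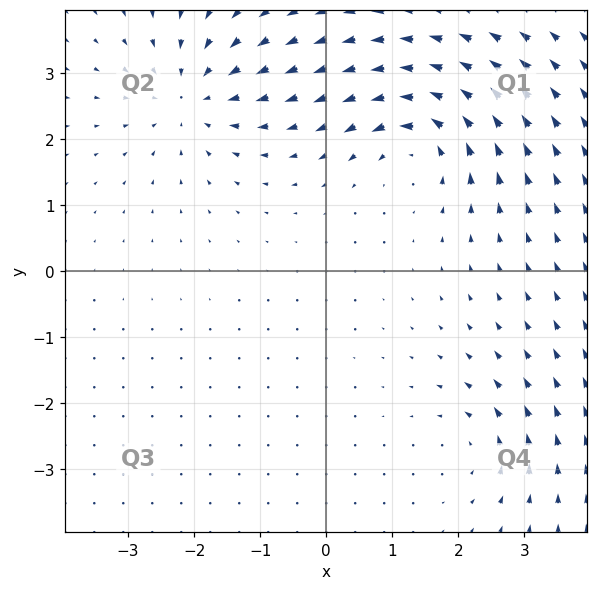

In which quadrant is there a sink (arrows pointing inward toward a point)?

The sink sits at approximately (-2.0, 2.6), which lies in quadrant Q2. The divergence there is about -5, negative as expected for a sink.

Q2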